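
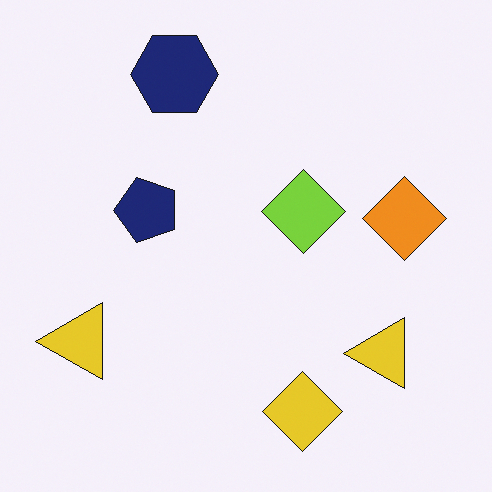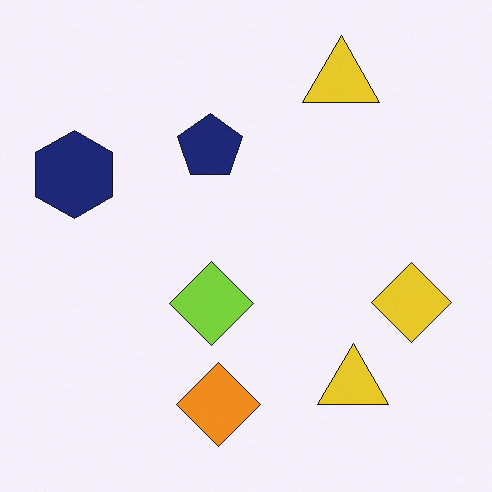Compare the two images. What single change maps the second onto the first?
The transformation is: transposed (reflected across the top-left ↔ bottom-right diagonal).

Shapes have swapped their row and column positions — what was in the top-right is now in the bottom-left — a diagonal reflection.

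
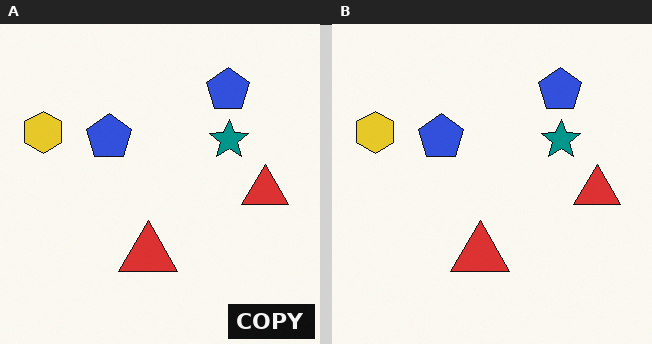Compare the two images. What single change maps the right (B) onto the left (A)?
The transformation is: watermarked with the text "COPY" in the lower-right corner.

A dark label reading "COPY" appears in the lower-right corner.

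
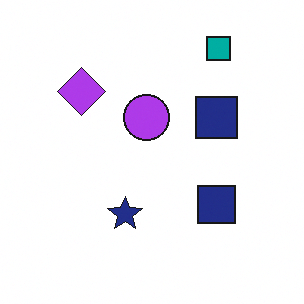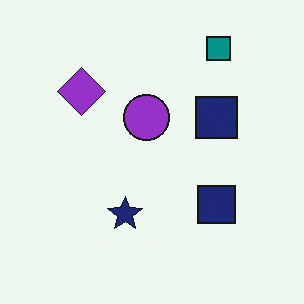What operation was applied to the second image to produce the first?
It was brightened a little.

Every pixel — background and shapes alike — is uniformly brightened.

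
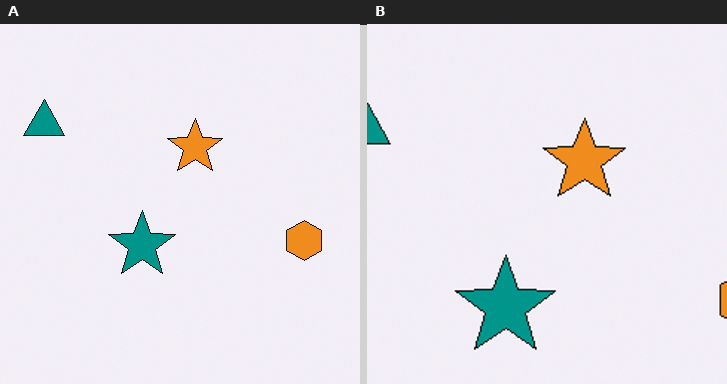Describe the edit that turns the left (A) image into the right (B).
Cropped slightly and scaled back up.

The visible shapes are larger and the field of view is narrower; shapes near the original edges may be partly or wholly outside the frame — a crop-and-rescale.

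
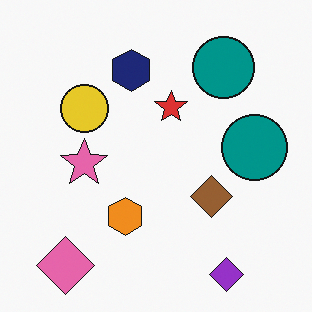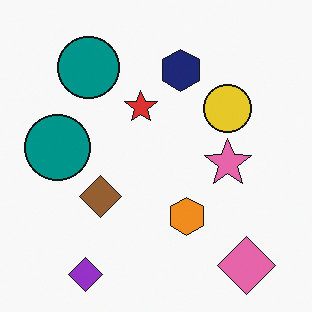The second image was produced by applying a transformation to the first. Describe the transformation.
Flipped horizontally (left ↔ right).

The pink diamond is in the bottom-left of the first image and the bottom-right of the second — shapes on opposite sides of the vertical midline have swapped in a mirror flip.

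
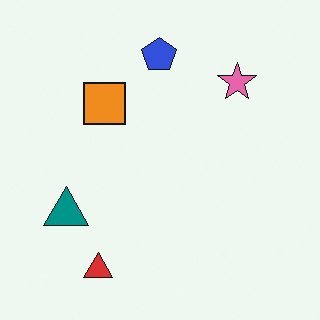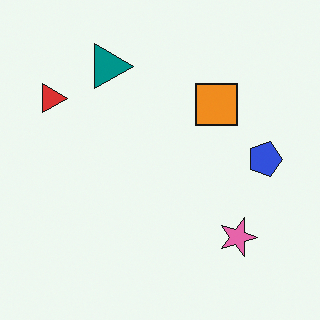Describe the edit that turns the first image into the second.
This is the original image rotated 90° clockwise.

The red triangle sits in the bottom-left of the first image and the top-left of the second — consistent with a whole-image 90° clockwise rotation.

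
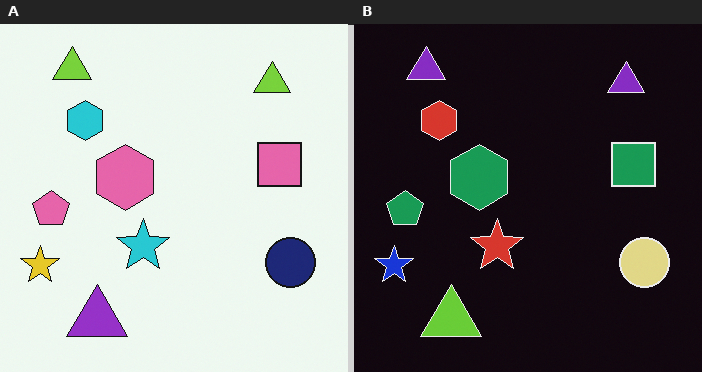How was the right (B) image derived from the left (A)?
Color-inverted (negative).

The light background has become dark and every shape's color is its complement — a photographic negative.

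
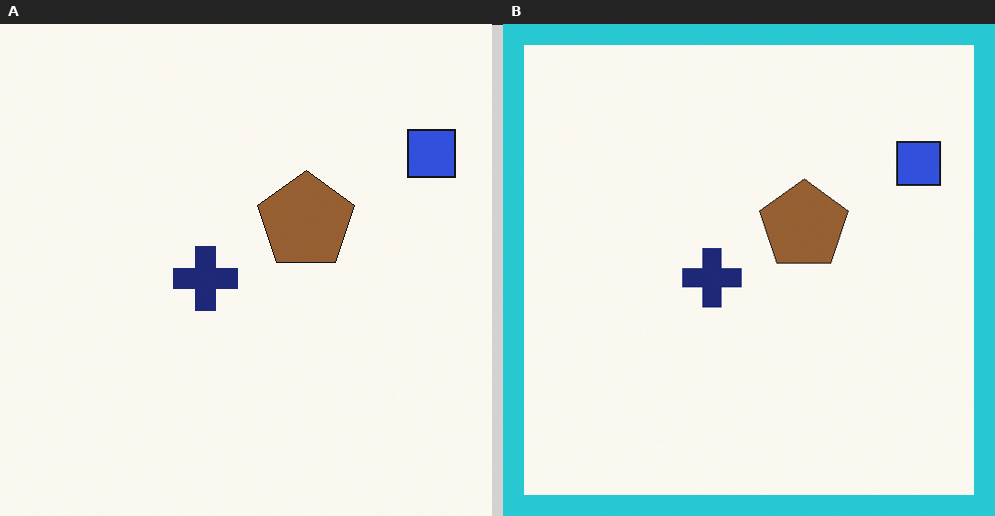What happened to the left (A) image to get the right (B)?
It was framed with a cyan border.

A solid cyan frame runs around the edge of the right (B) image, with the content slightly shrunk inside it.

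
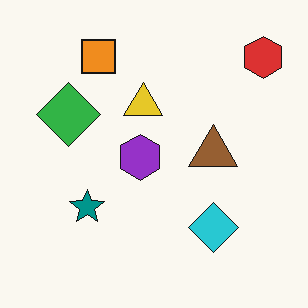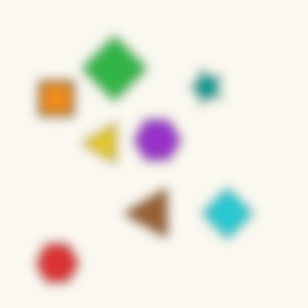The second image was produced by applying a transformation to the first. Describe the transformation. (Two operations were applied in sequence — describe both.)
It was transposed (reflected across the top-left ↔ bottom-right diagonal), then heavily blurred.

Shapes have swapped their row and column positions — what was in the top-right is now in the bottom-left — a diagonal reflection. Shape edges and outlines are uniformly softened across the whole image.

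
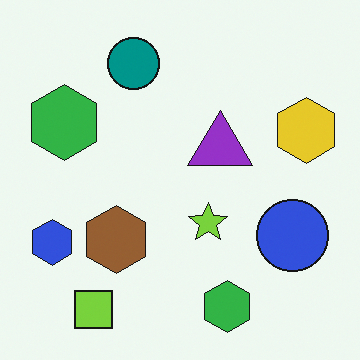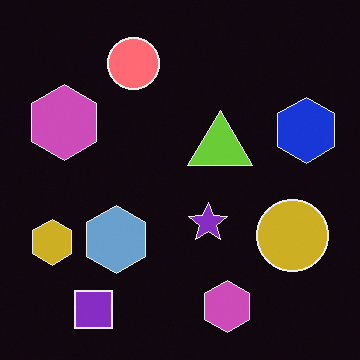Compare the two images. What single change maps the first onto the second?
It was color-inverted (negative).

The light background has become dark and every shape's color is its complement — a photographic negative.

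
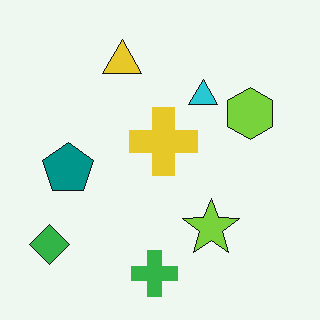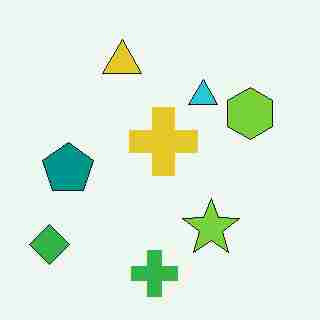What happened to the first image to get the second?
It was heavily JPEG-compressed with obvious blocking artifacts.

Blocky 8×8 compression artifacts appear around shape edges and the flat background shows ringing — characteristic JPEG degradation.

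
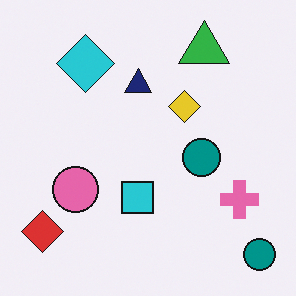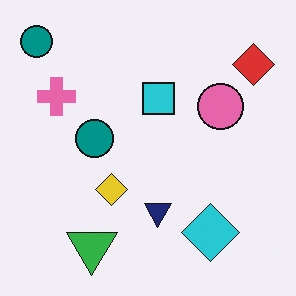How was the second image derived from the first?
Rotated 180°.

The red diamond sits in the bottom-left of the first image and the top-right of the second — consistent with a whole-image 180° rotation.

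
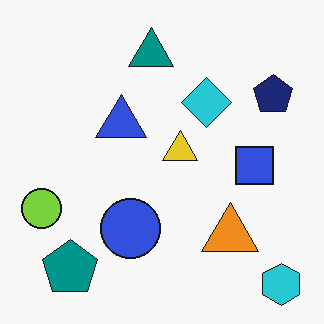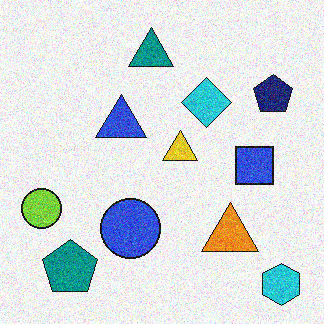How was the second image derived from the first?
Degraded with moderate additive noise.

Random speckle covers the whole image, including the flat background.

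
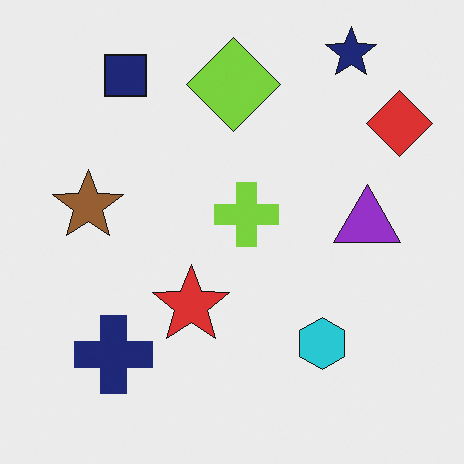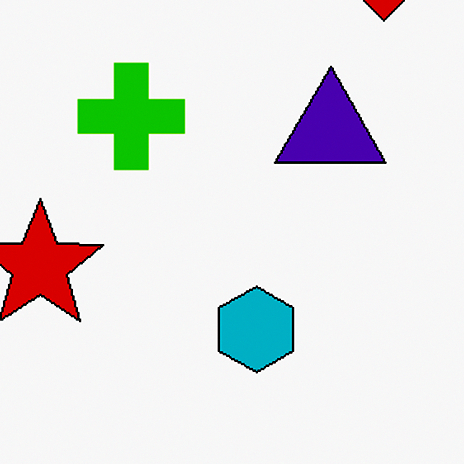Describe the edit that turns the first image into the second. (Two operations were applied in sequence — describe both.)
The second image is the first cropped tightly and scaled back up, then given much higher contrast.

The visible shapes are larger and the field of view is narrower; shapes near the original edges may be partly or wholly outside the frame — a crop-and-rescale. Tones are pushed away from mid-grey across the whole image — a global contrast change.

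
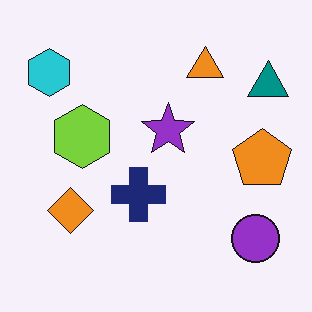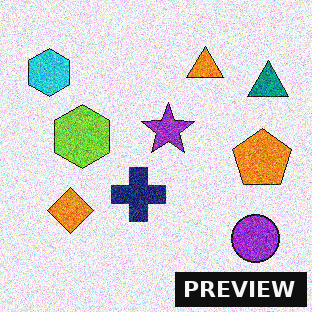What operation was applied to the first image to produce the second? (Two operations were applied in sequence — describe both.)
It was degraded with strong gaussian noise, then watermarked with the text "PREVIEW" in the lower-right corner.

Random speckle covers the whole image, including the flat background. A dark label reading "PREVIEW" appears in the lower-right corner.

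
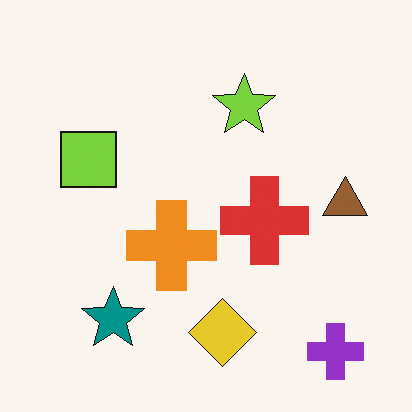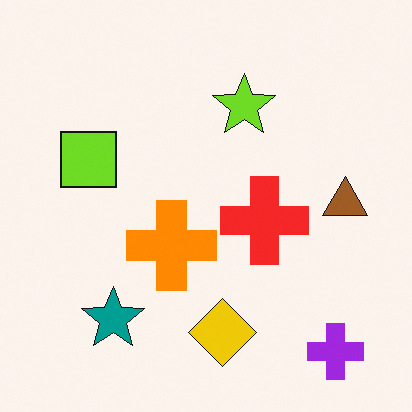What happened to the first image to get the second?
The image was slightly oversaturated.

All colors are more vivid — a global saturation change.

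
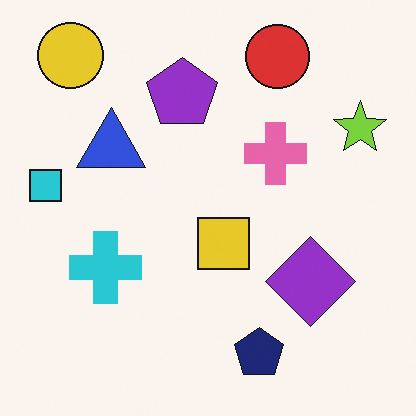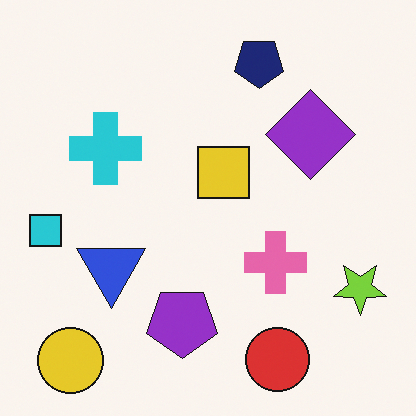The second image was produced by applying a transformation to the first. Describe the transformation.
The transformation is: flipped vertically (top ↔ bottom).

The yellow circle is in the top-left of the first image and the bottom-left of the second — shapes on opposite sides of the horizontal midline have swapped in a mirror flip.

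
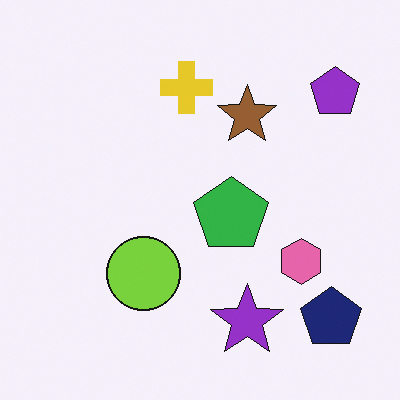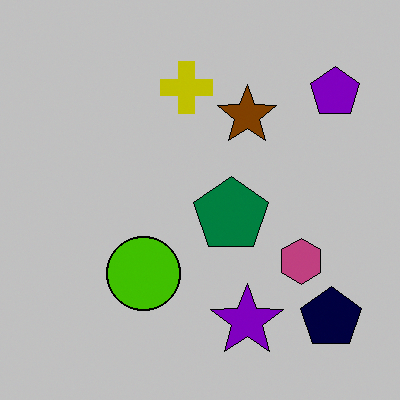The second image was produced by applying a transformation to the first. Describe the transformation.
The second image is the first heavily posterized to just a handful of flat colors.

Each flat color has snapped to a coarser quantized level — most visibly, the near-white background has dropped to a flat grey.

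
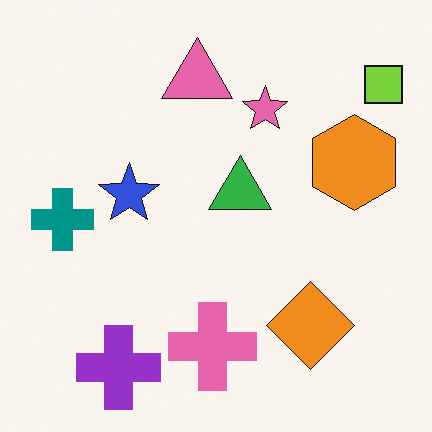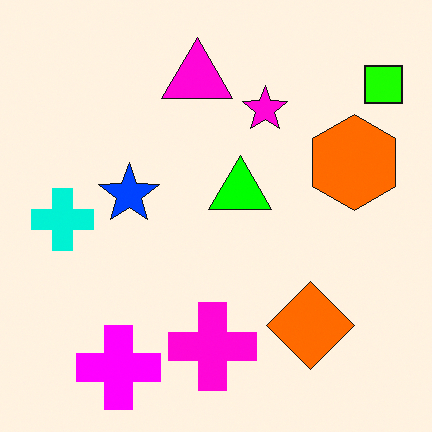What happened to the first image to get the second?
It was heavily oversaturated.

All colors are more vivid — a global saturation change.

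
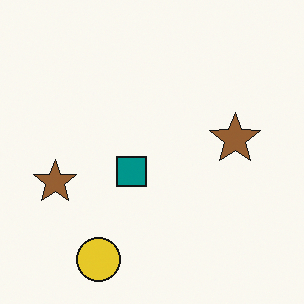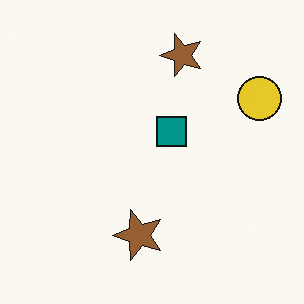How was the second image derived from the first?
This is the original image transposed (reflected across the top-left ↔ bottom-right diagonal).

Shapes have swapped their row and column positions — what was in the top-right is now in the bottom-left — a diagonal reflection.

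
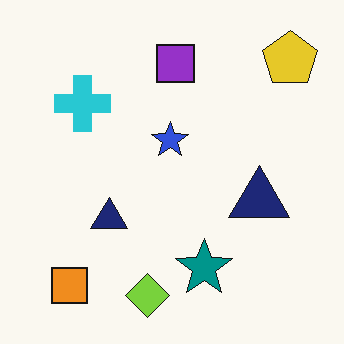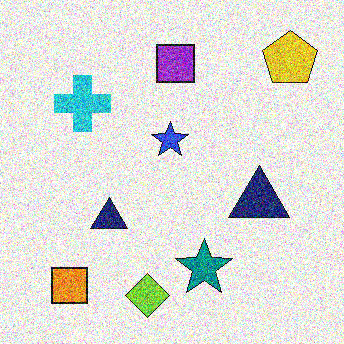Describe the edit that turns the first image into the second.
It was degraded with a thick layer of grain.

Random speckle covers the whole image, including the flat background.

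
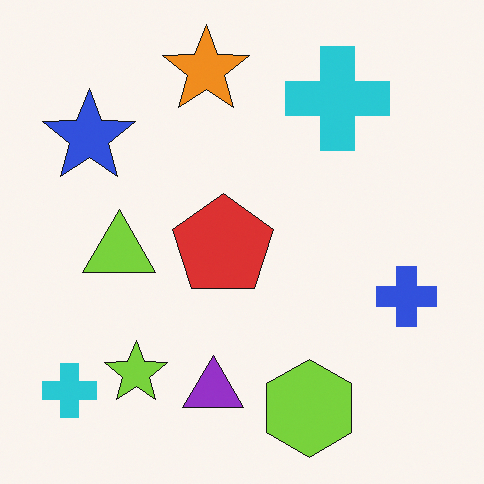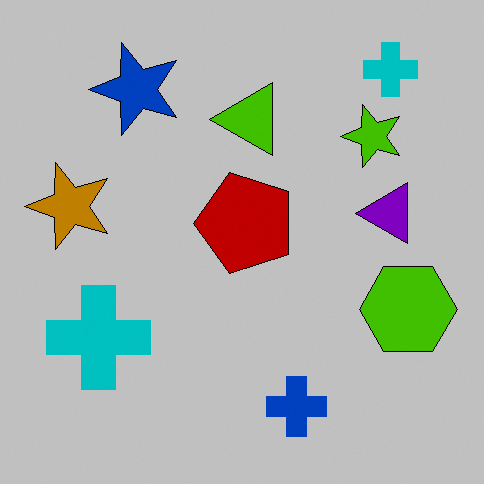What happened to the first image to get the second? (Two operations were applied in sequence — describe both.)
This is the original image heavily posterized to just a handful of flat colors, then transposed (reflected across the top-left ↔ bottom-right diagonal).

Each flat color has snapped to a coarser quantized level — most visibly, the near-white background has dropped to a flat grey. Shapes have swapped their row and column positions — what was in the top-right is now in the bottom-left — a diagonal reflection.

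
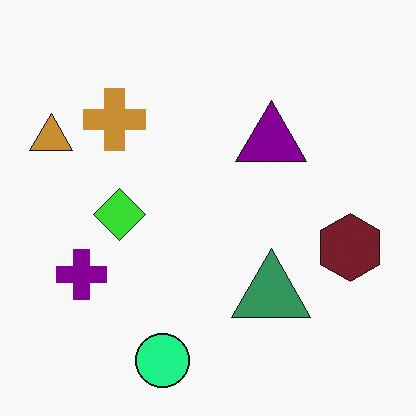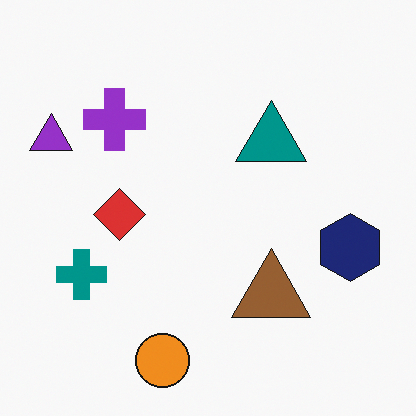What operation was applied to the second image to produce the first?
The transformation is: hue-shifted noticeably.

Every shape's color has rotated by the same amount around the hue wheel — a uniform hue shift.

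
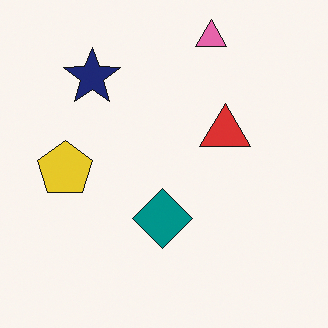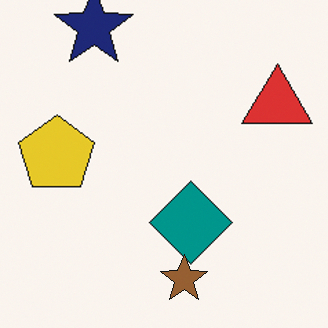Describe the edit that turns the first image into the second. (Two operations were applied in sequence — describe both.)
The image was cropped slightly and scaled back up, then overlaid with an additional brown star.

The visible shapes are larger and the field of view is narrower; shapes near the original edges may be partly or wholly outside the frame — a crop-and-rescale. A brown star appears in the second image that is absent from the first.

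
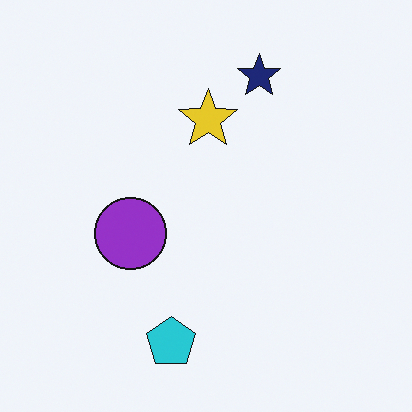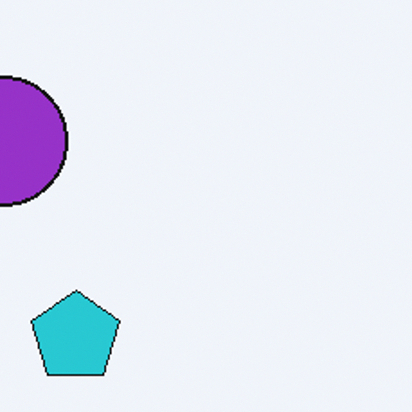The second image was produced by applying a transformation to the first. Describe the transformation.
It was cropped tightly and scaled back up.

The visible shapes are larger and the field of view is narrower; shapes near the original edges may be partly or wholly outside the frame — a crop-and-rescale.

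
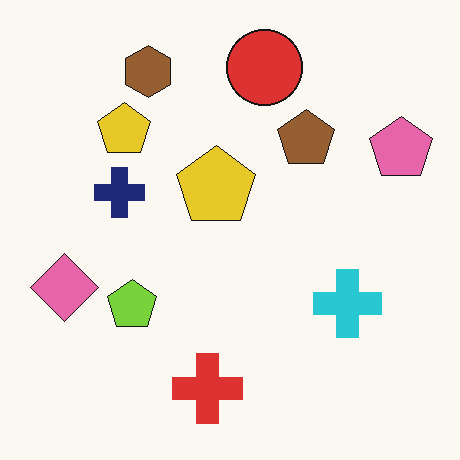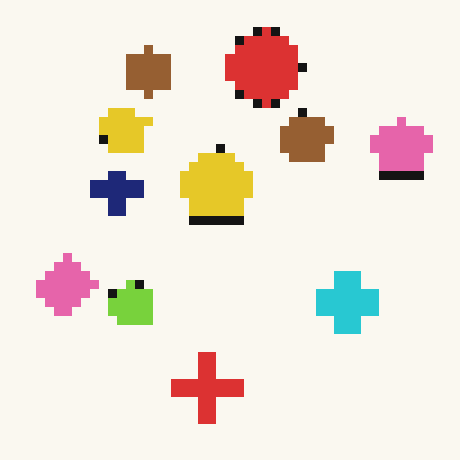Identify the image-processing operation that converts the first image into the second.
Heavily pixelated into large blocks.

Shapes are reduced to large square blocks; fine edges and outlines are lost — a downscale-then-upscale (mosaic) effect.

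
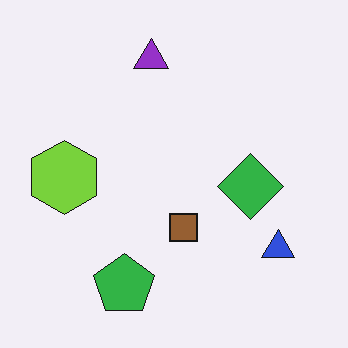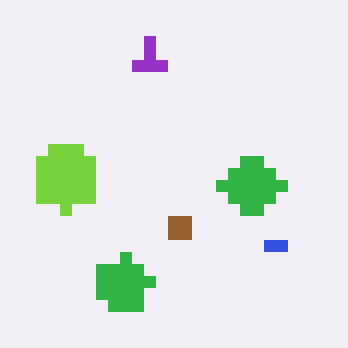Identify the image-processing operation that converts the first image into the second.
This is the original image heavily pixelated into large blocks.

Shapes are reduced to large square blocks; fine edges and outlines are lost — a downscale-then-upscale (mosaic) effect.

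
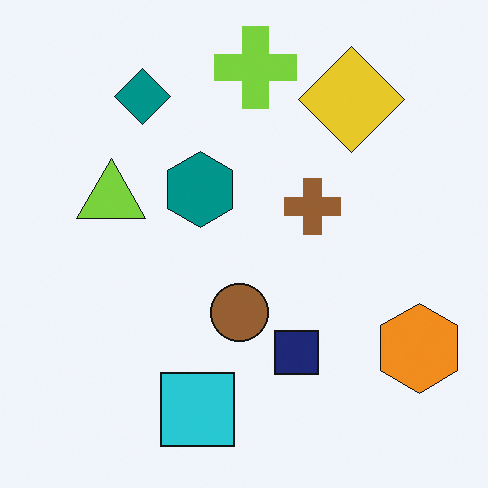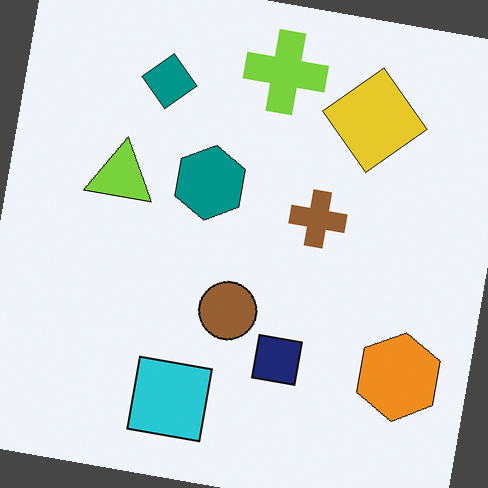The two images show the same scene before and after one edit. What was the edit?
The second image is the first rotated clockwise by a small amount.

Every shape is tilted by the same angle and the image corners show triangular fill wedges — a whole-image rotation by a non-right angle.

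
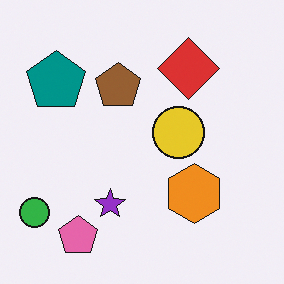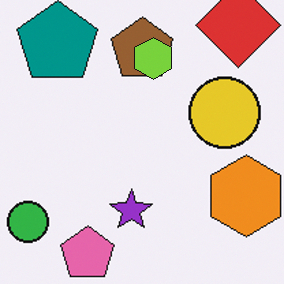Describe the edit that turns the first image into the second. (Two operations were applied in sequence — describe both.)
Cropped slightly and scaled back up, then overlaid with an additional lime hexagon.

The visible shapes are larger and the field of view is narrower; shapes near the original edges may be partly or wholly outside the frame — a crop-and-rescale. A lime hexagon appears in the second image that is absent from the first.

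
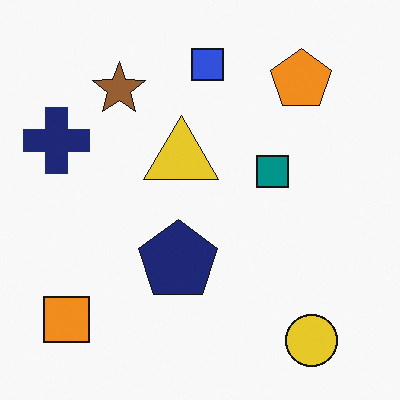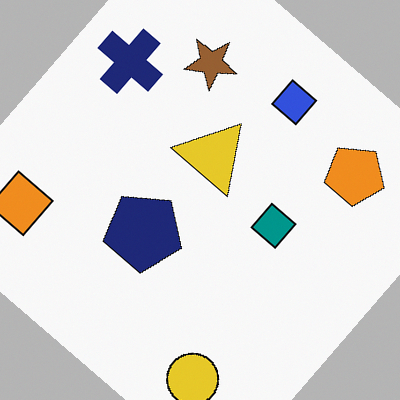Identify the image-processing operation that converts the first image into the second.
This is the original image rotated clockwise by a large amount — several tens of degrees.

Every shape is tilted by the same angle and the image corners show triangular fill wedges — a whole-image rotation by a non-right angle.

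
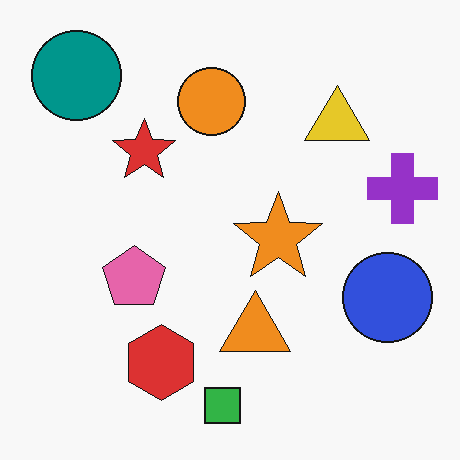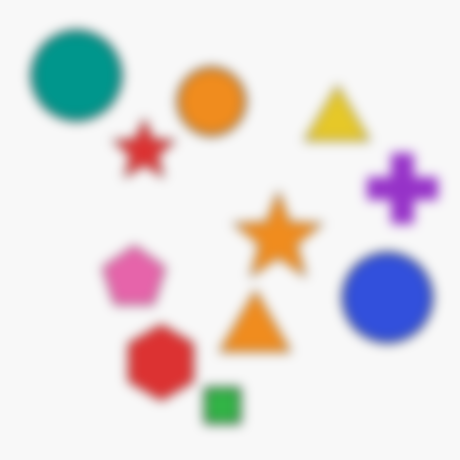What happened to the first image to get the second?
The image was strongly gaussian-blurred.

Shape edges and outlines are uniformly softened across the whole image.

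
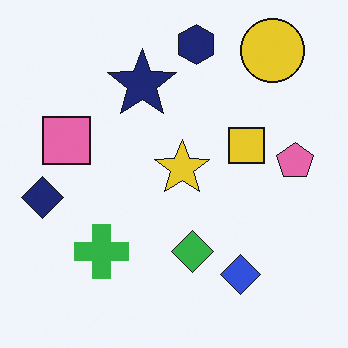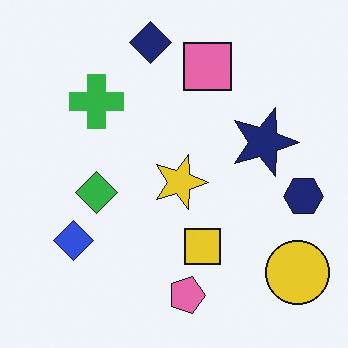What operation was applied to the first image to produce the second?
This is the original image rotated 90° clockwise.

The yellow circle sits in the top-right of the first image and the bottom-right of the second — consistent with a whole-image 90° clockwise rotation.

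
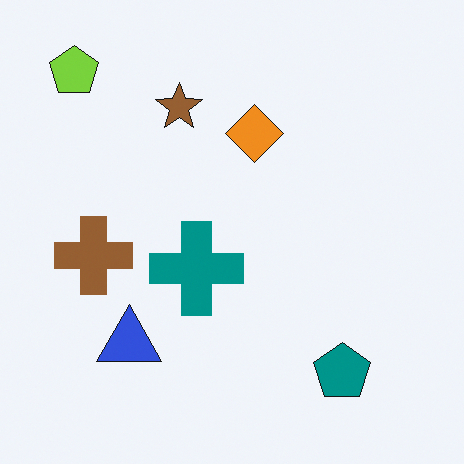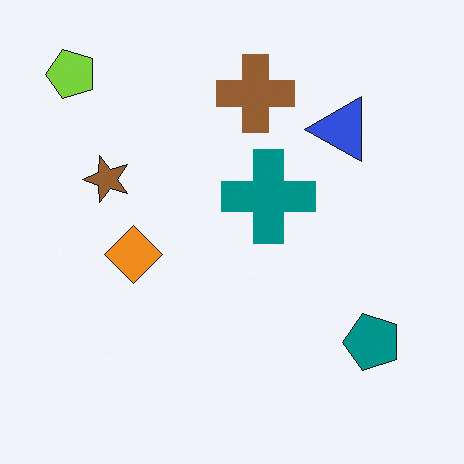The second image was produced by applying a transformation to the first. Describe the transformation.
Transposed (reflected across the top-left ↔ bottom-right diagonal).

Shapes have swapped their row and column positions — what was in the top-right is now in the bottom-left — a diagonal reflection.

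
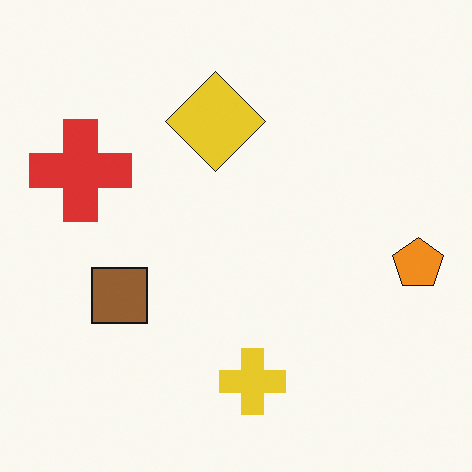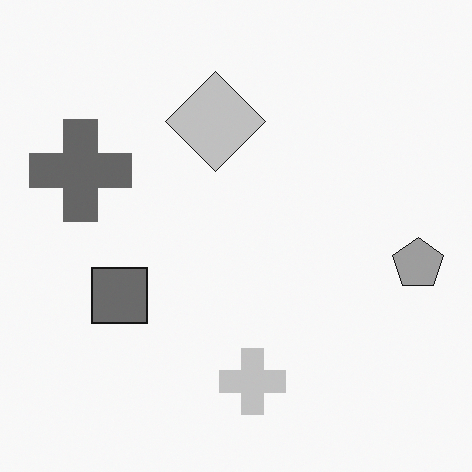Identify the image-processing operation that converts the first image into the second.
The image was converted to grayscale.

All color is removed — every shape is now a shade of grey.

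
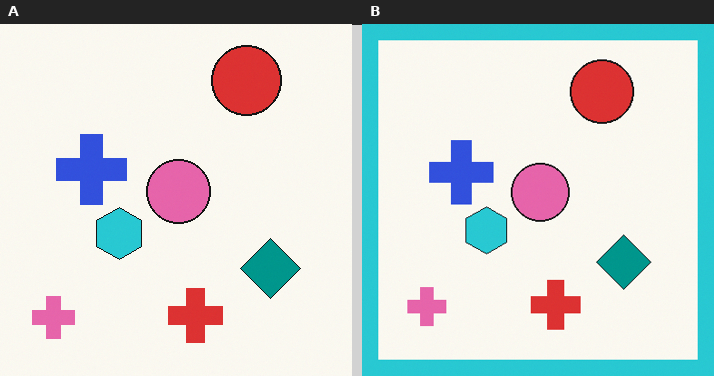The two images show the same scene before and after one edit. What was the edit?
It was framed with a cyan border.

A solid cyan frame runs around the edge of the right (B) image, with the content slightly shrunk inside it.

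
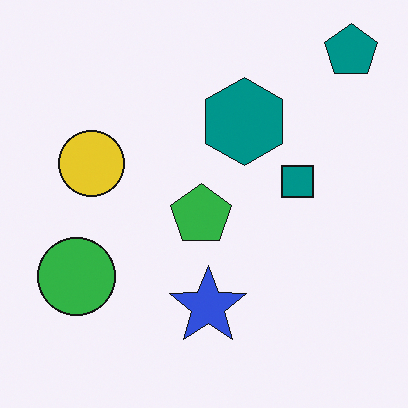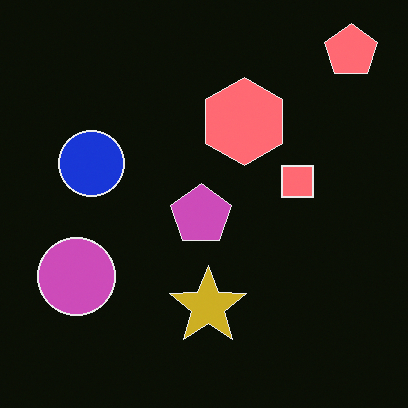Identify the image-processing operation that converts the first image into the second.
This is the original image color-inverted (negative).

The light background has become dark and every shape's color is its complement — a photographic negative.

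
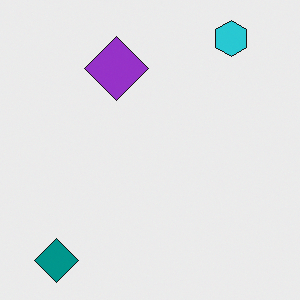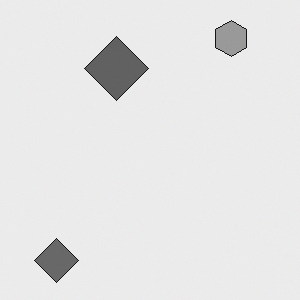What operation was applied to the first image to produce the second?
The image was converted to grayscale.

All color is removed — every shape is now a shade of grey.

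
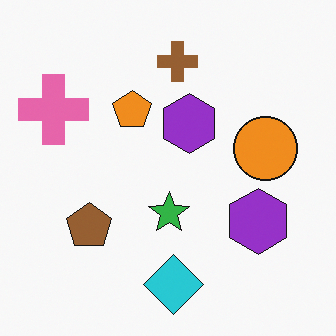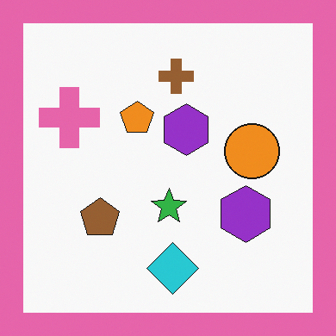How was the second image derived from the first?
The transformation is: framed with a pink border.

A solid pink frame runs around the edge of the second image, with the content slightly shrunk inside it.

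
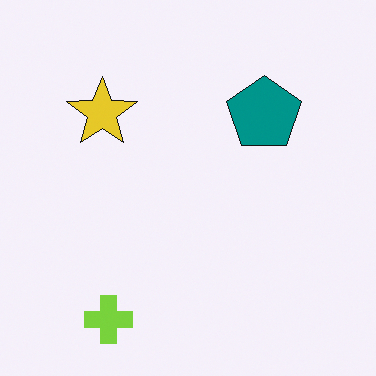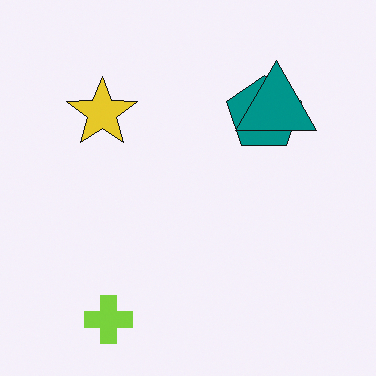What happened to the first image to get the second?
Overlaid with an additional teal triangle.

A teal triangle appears in the second image that is absent from the first.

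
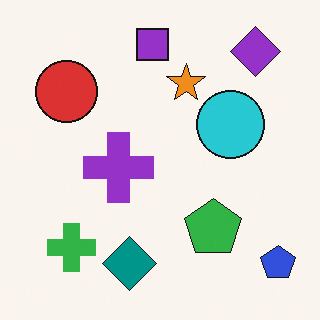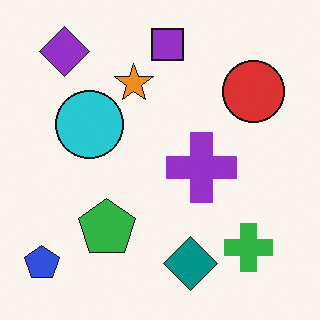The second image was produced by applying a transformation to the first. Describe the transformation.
The transformation is: flipped horizontally (left ↔ right).

The blue pentagon is in the bottom-right of the first image and the bottom-left of the second — shapes on opposite sides of the vertical midline have swapped in a mirror flip.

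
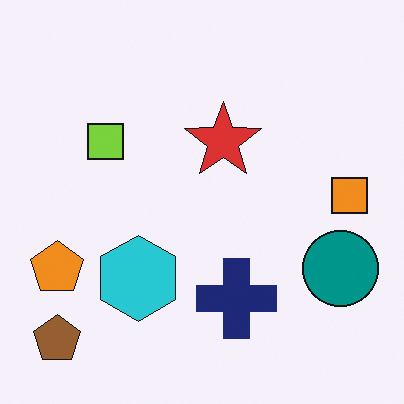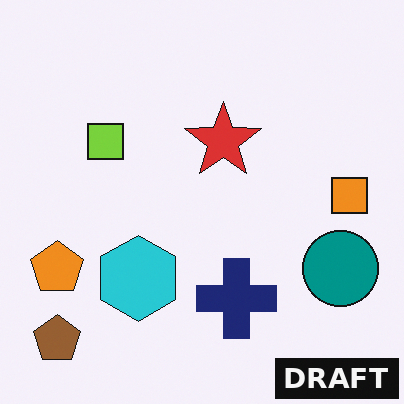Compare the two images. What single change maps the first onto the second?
The image was watermarked with the text "DRAFT" in the lower-right corner.

A dark label reading "DRAFT" appears in the lower-right corner.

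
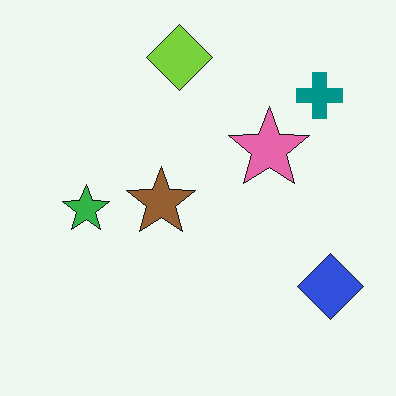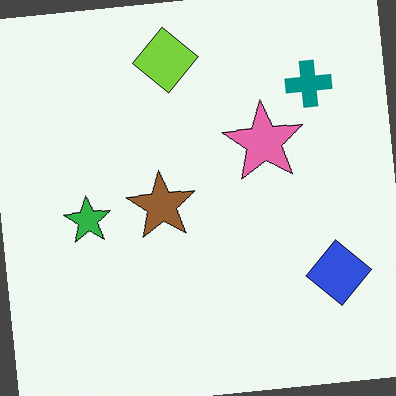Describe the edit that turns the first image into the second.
The second image is the first rotated counter-clockwise by a slight angle.

Every shape is tilted by the same angle and the image corners show triangular fill wedges — a whole-image rotation by a non-right angle.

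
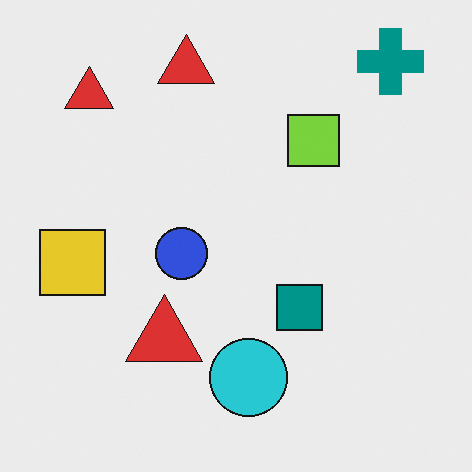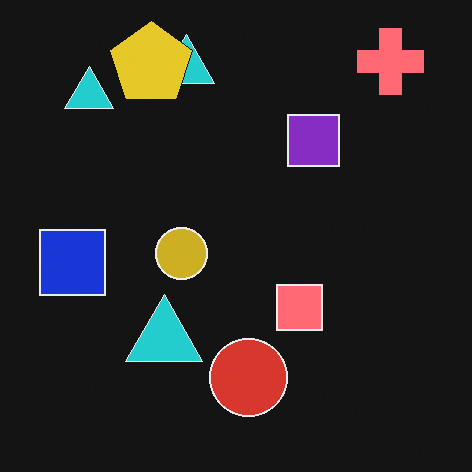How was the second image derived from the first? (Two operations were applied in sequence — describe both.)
Color-inverted (negative), then overlaid with an additional yellow pentagon.

The light background has become dark and every shape's color is its complement — a photographic negative. A yellow pentagon appears in the second image that is absent from the first.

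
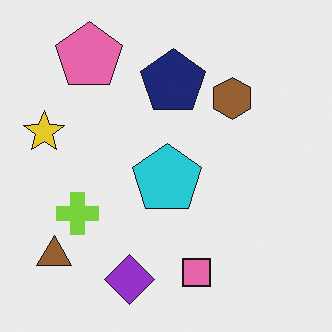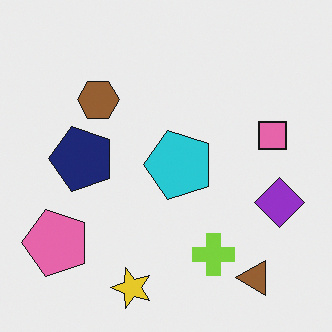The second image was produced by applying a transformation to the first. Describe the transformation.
The image was rotated 90° counter-clockwise.

The brown triangle sits in the bottom-left of the first image and the bottom-right of the second — consistent with a whole-image 90° counter-clockwise rotation.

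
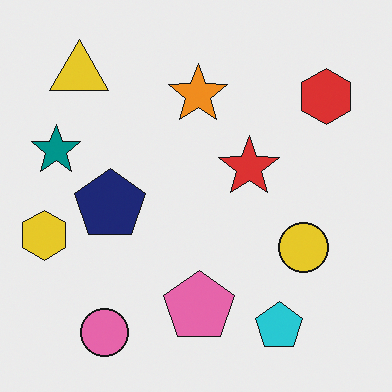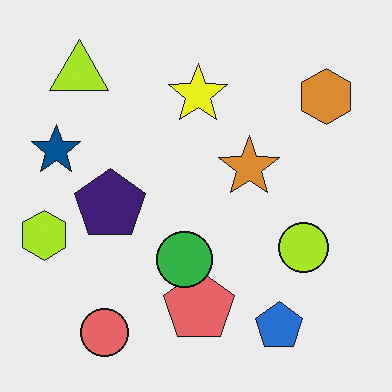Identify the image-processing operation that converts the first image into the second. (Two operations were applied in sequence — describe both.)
The transformation is: hue-shifted by a small amount, then overlaid with an additional green circle.

Every shape's color has rotated by the same amount around the hue wheel — a uniform hue shift. A green circle appears in the second image that is absent from the first.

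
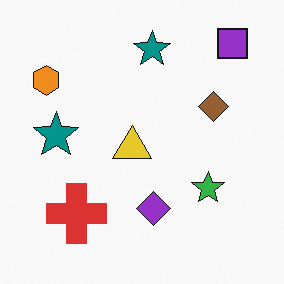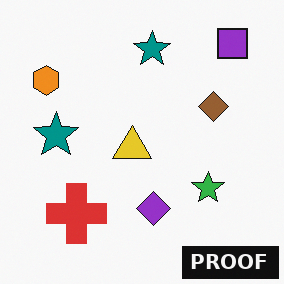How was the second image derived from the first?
The transformation is: watermarked with the text "PROOF" in the lower-right corner.

A dark label reading "PROOF" appears in the lower-right corner.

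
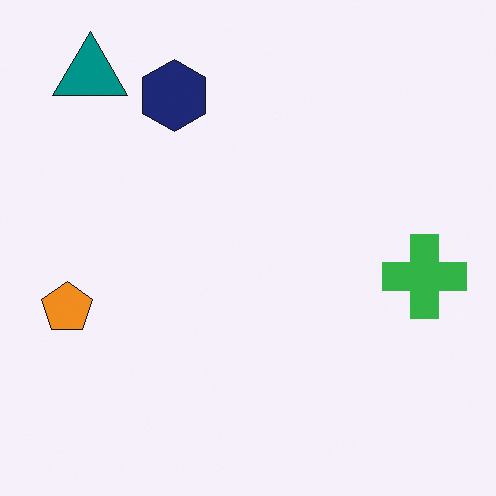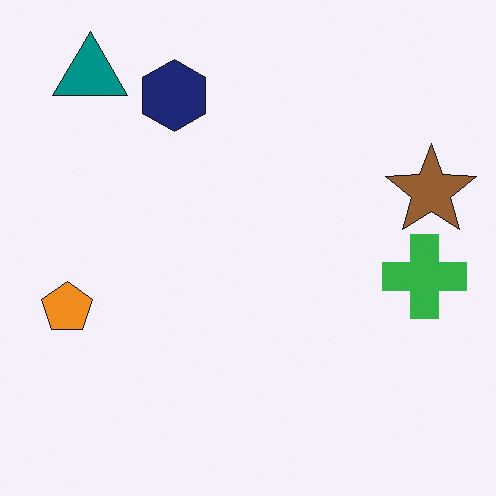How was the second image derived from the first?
It was overlaid with an additional brown star.

A brown star appears in the second image that is absent from the first.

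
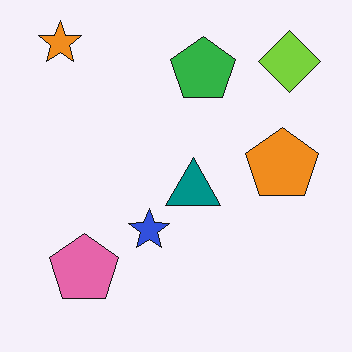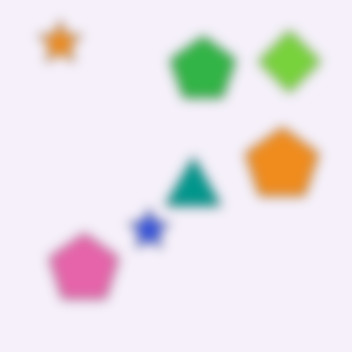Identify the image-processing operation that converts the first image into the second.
The transformation is: heavily blurred.

Shape edges and outlines are uniformly softened across the whole image.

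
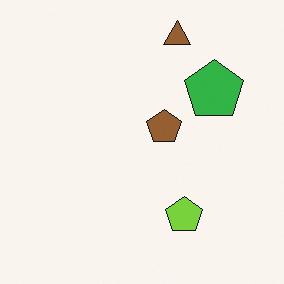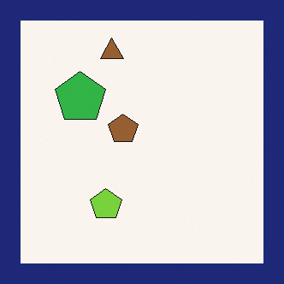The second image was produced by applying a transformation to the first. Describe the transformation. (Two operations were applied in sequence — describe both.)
The image was flipped horizontally (left ↔ right), then framed with a navy border.

The green pentagon is in the top-right of the first image and the top-left of the second — shapes on opposite sides of the vertical midline have swapped in a mirror flip. A solid navy frame runs around the edge of the second image, with the content slightly shrunk inside it.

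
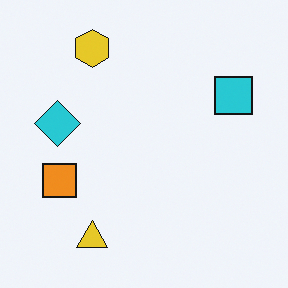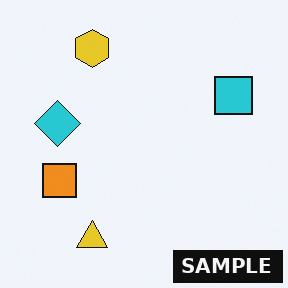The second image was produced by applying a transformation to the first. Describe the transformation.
The second image is the first watermarked with the text "SAMPLE" in the lower-right corner.

A dark label reading "SAMPLE" appears in the lower-right corner.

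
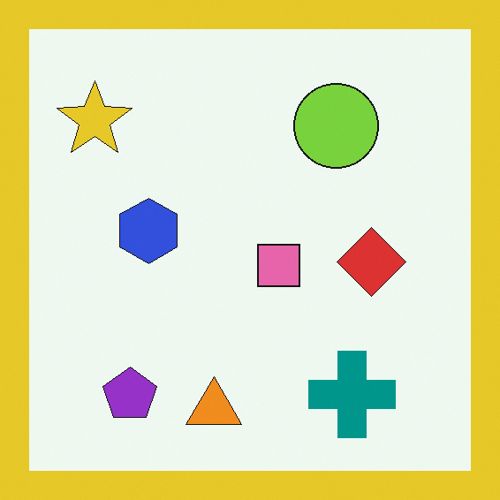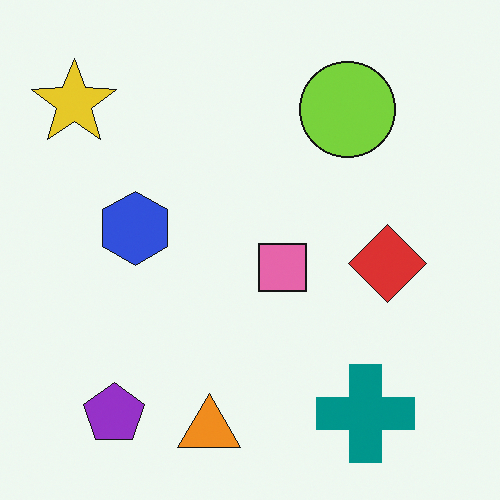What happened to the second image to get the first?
This is the original image framed with a yellow border.

A solid yellow frame runs around the edge of the first image, with the content slightly shrunk inside it.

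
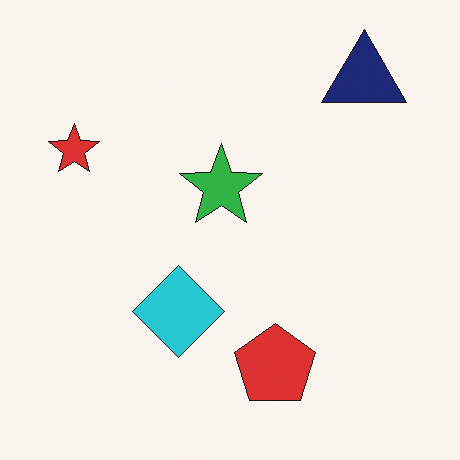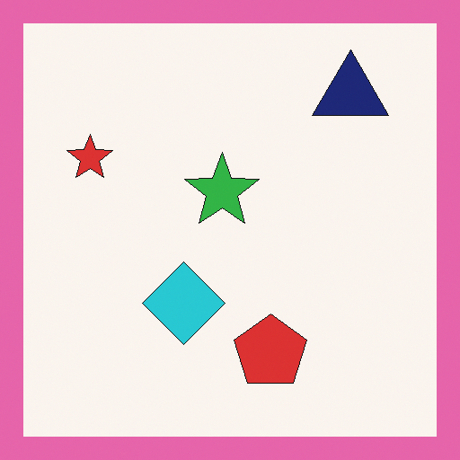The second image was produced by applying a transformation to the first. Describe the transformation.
The second image is the first framed with a pink border.

A solid pink frame runs around the edge of the second image, with the content slightly shrunk inside it.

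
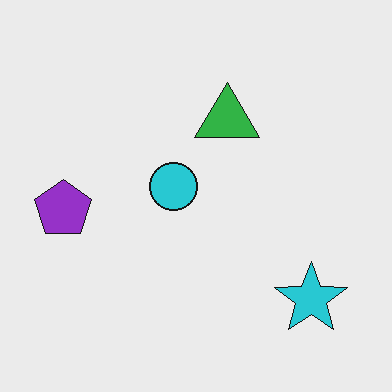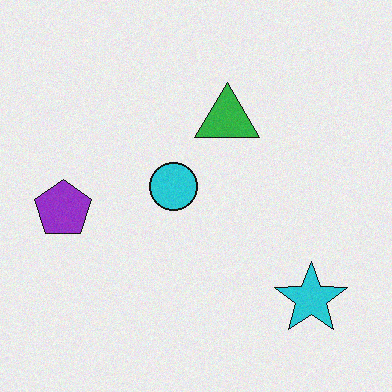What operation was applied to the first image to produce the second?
The image was degraded with a light layer of grain.

Random speckle covers the whole image, including the flat background.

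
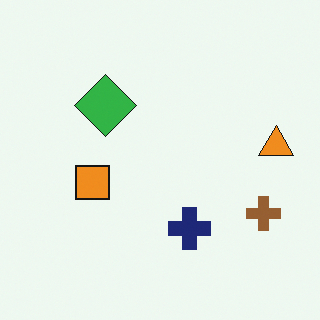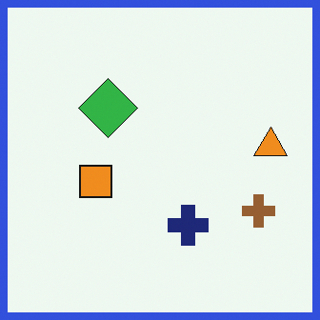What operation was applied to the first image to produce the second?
This is the original image framed with a blue border.

A solid blue frame runs around the edge of the second image, with the content slightly shrunk inside it.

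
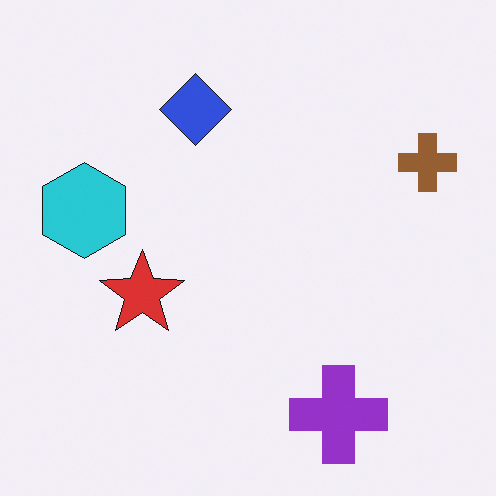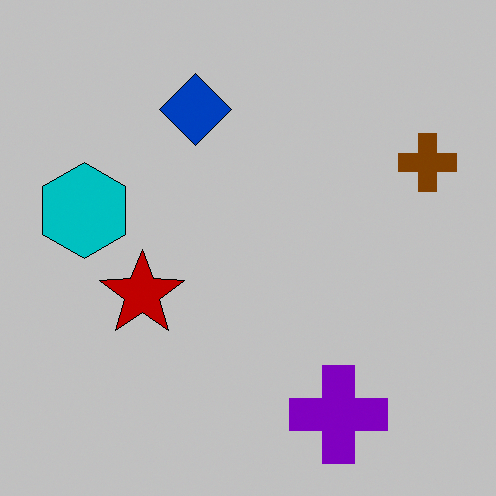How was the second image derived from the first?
The transformation is: heavily posterized to just a handful of flat colors.

Each flat color has snapped to a coarser quantized level — most visibly, the near-white background has dropped to a flat grey.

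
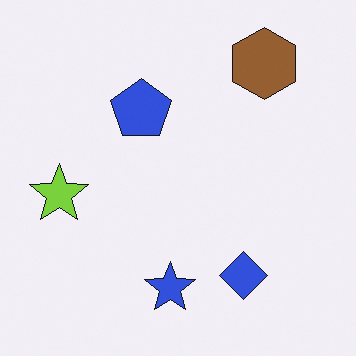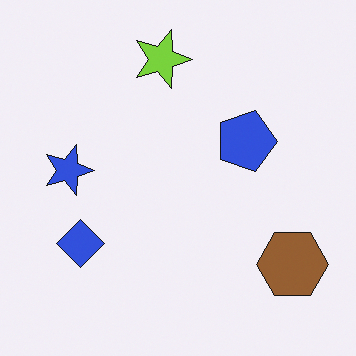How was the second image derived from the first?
It was rotated 90° clockwise.

The brown hexagon sits in the top-right of the first image and the bottom-right of the second — consistent with a whole-image 90° clockwise rotation.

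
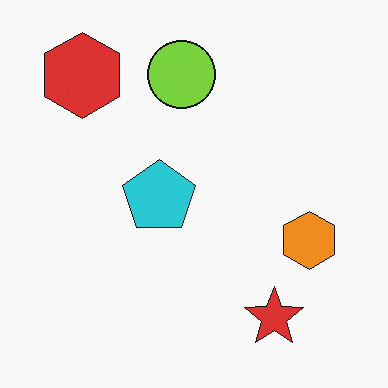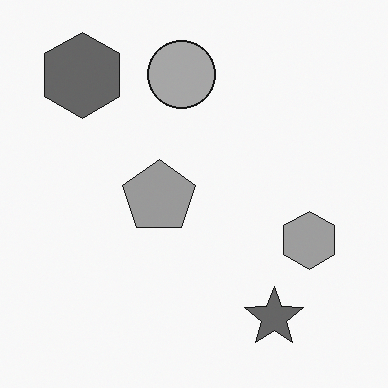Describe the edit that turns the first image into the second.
The second image is the first converted to grayscale.

All color is removed — every shape is now a shade of grey.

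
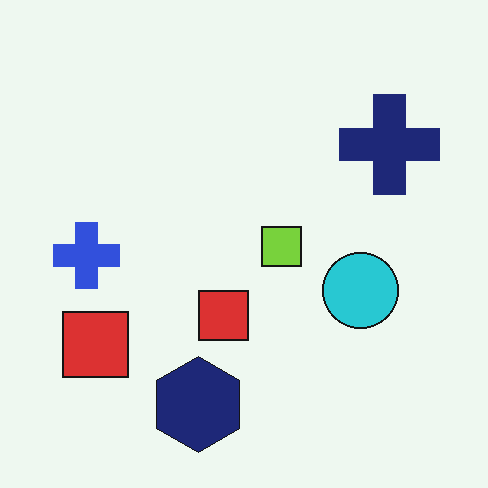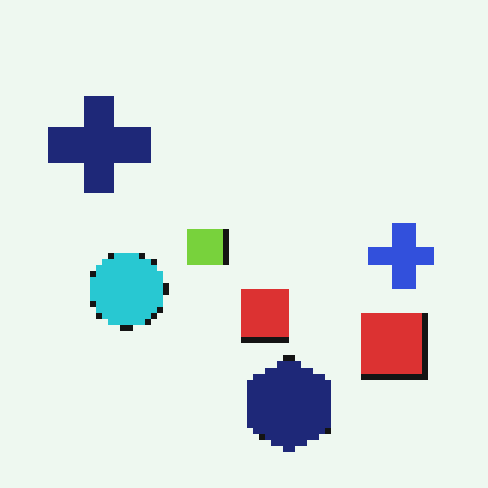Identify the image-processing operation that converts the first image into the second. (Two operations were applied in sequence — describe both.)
The transformation is: flipped horizontally (left ↔ right), then moderately pixelated.

The blue cross is in the left of the first image and the right of the second — shapes on opposite sides of the vertical midline have swapped in a mirror flip. Shapes are reduced to large square blocks; fine edges and outlines are lost — a downscale-then-upscale (mosaic) effect.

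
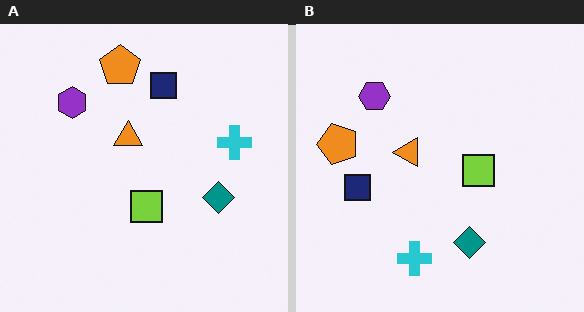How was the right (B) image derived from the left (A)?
The image was transposed (reflected across the top-left ↔ bottom-right diagonal).

Shapes have swapped their row and column positions — what was in the top-right is now in the bottom-left — a diagonal reflection.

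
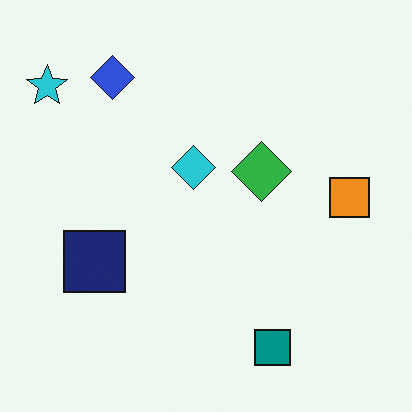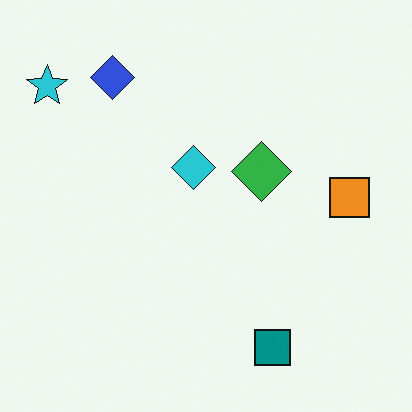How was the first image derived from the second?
It was overlaid with an additional navy square.

A navy square appears in the first image that is absent from the second.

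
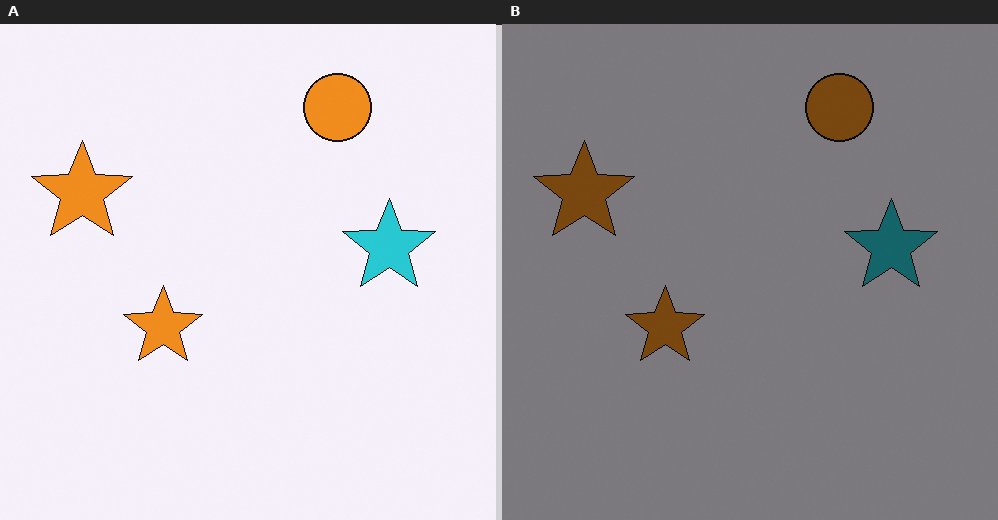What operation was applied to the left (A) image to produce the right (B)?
Substantially darkened.

Every pixel — background and shapes alike — is uniformly darkened.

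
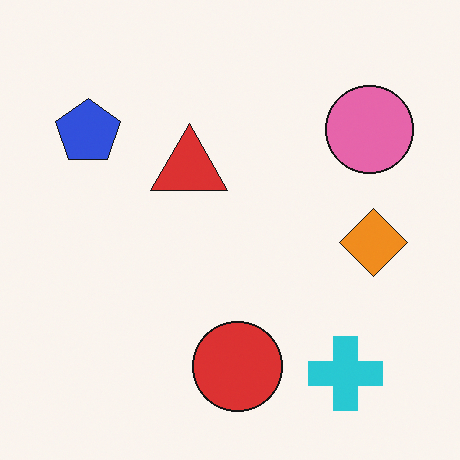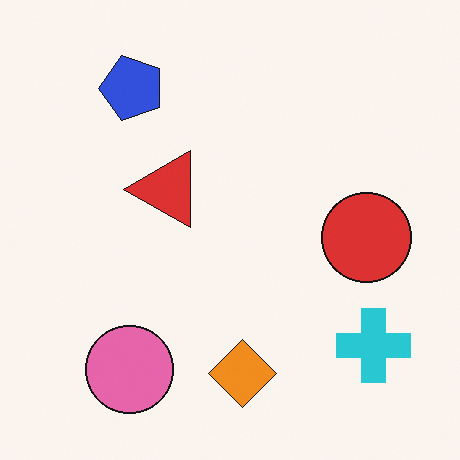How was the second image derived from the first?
This is the original image transposed (reflected across the top-left ↔ bottom-right diagonal).

Shapes have swapped their row and column positions — what was in the top-right is now in the bottom-left — a diagonal reflection.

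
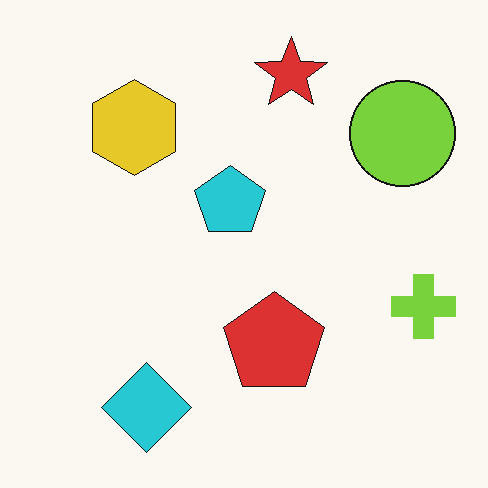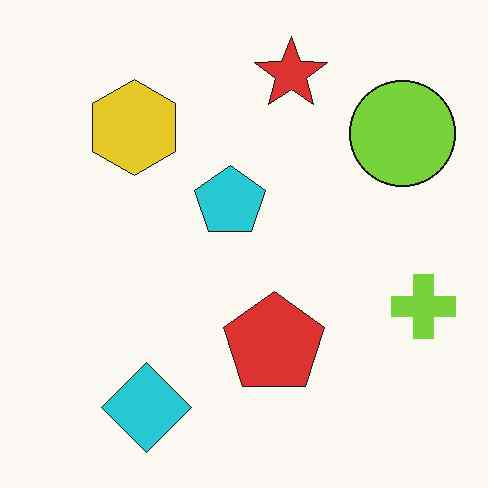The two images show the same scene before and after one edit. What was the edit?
The transformation is: given moderate JPEG compression.

Blocky 8×8 compression artifacts appear around shape edges and the flat background shows ringing — characteristic JPEG degradation.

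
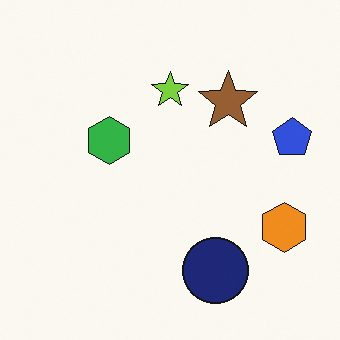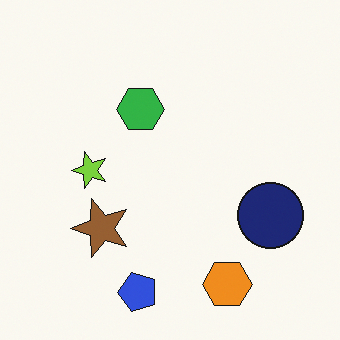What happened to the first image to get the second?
The transformation is: transposed (reflected across the top-left ↔ bottom-right diagonal).

Shapes have swapped their row and column positions — what was in the top-right is now in the bottom-left — a diagonal reflection.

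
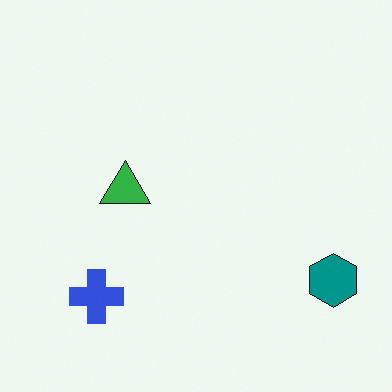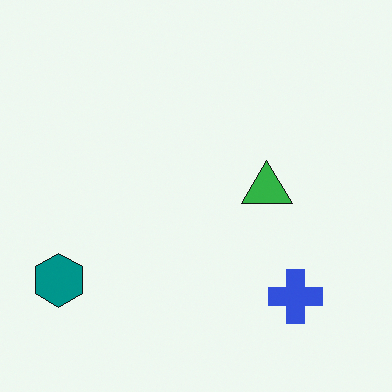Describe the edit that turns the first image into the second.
It was flipped horizontally (left ↔ right).

The teal hexagon is in the bottom-right of the first image and the bottom-left of the second — shapes on opposite sides of the vertical midline have swapped in a mirror flip.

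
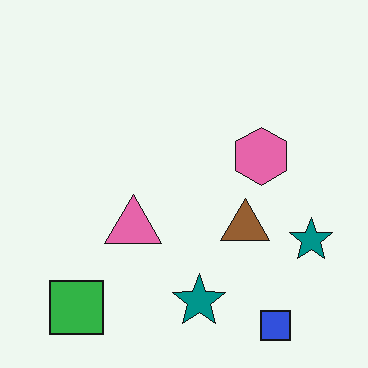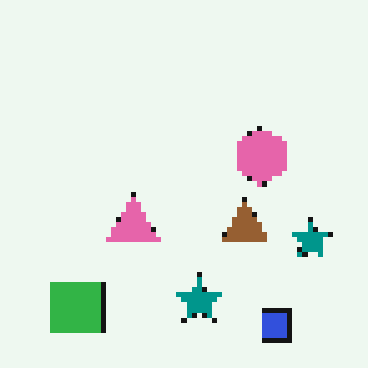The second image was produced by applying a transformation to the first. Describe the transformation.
This is the original image lightly pixelated (a mild mosaic effect).

Shapes are reduced to large square blocks; fine edges and outlines are lost — a downscale-then-upscale (mosaic) effect.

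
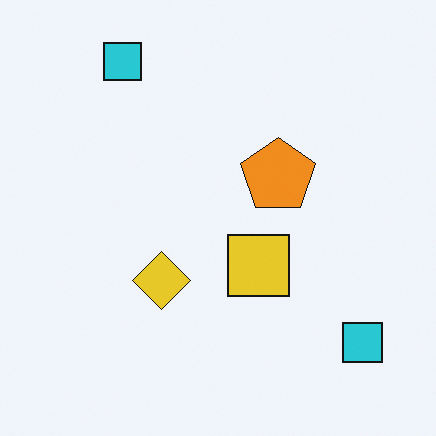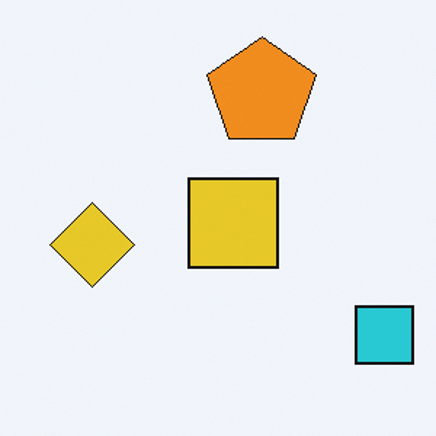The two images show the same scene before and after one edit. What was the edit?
This is the original image cropped slightly and scaled back up.

The visible shapes are larger and the field of view is narrower; shapes near the original edges may be partly or wholly outside the frame — a crop-and-rescale.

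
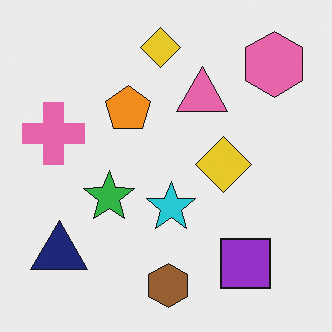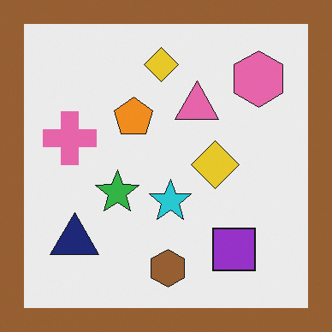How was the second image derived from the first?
It was framed with a brown border.

A solid brown frame runs around the edge of the second image, with the content slightly shrunk inside it.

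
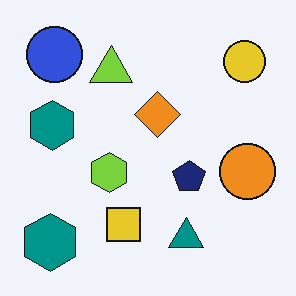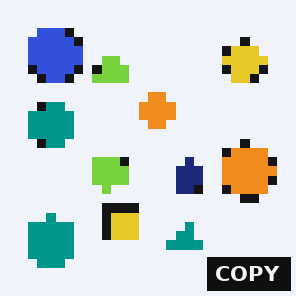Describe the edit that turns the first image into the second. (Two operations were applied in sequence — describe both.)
The image was coarsely pixelated, then watermarked with the text "COPY" in the lower-right corner.

Shapes are reduced to large square blocks; fine edges and outlines are lost — a downscale-then-upscale (mosaic) effect. A dark label reading "COPY" appears in the lower-right corner.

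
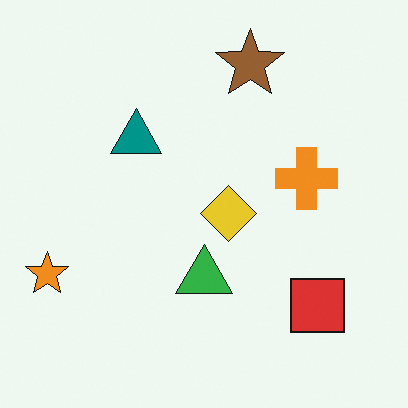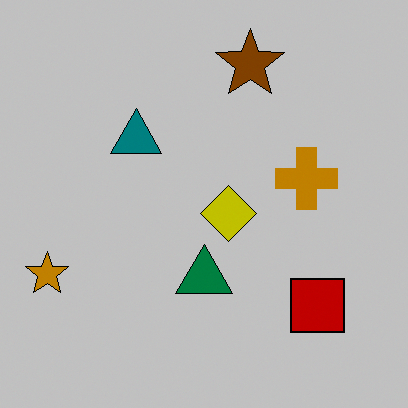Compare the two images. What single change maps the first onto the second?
The image was aggressively posterized.

Each flat color has snapped to a coarser quantized level — most visibly, the near-white background has dropped to a flat grey.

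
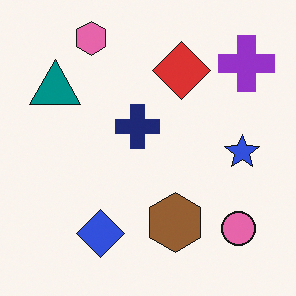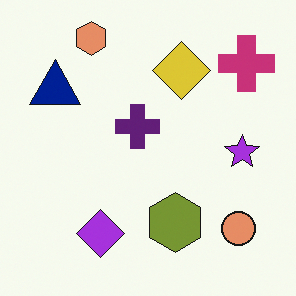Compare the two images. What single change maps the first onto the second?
It was hue-shifted by a small amount.

Every shape's color has rotated by the same amount around the hue wheel — a uniform hue shift.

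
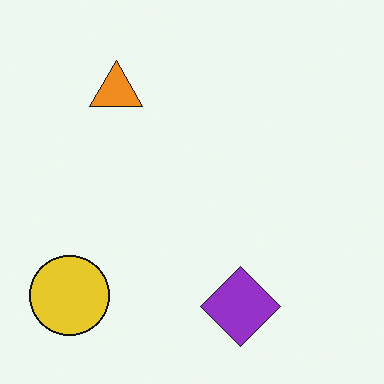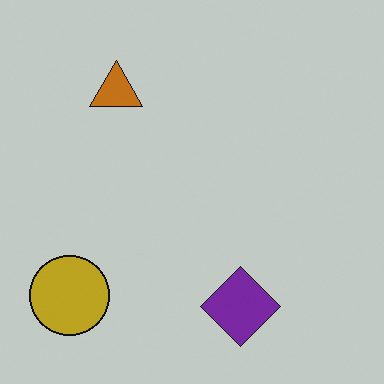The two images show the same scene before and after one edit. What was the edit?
The image was darkened a little.

Every pixel — background and shapes alike — is uniformly darkened.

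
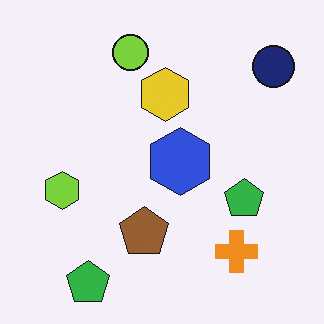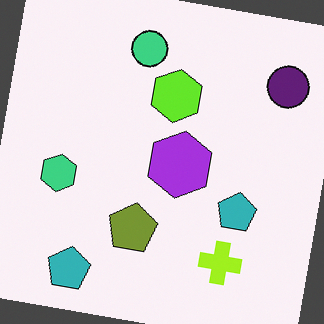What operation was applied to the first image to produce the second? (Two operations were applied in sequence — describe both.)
Rotated clockwise by a few degrees, then hue-shifted by a small amount.

Every shape is tilted by the same angle and the image corners show triangular fill wedges — a whole-image rotation by a non-right angle. Every shape's color has rotated by the same amount around the hue wheel — a uniform hue shift.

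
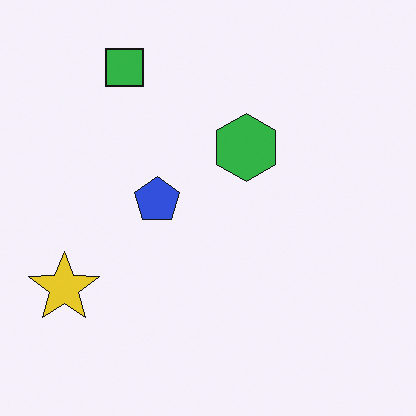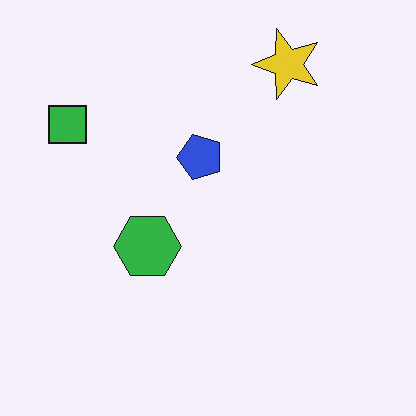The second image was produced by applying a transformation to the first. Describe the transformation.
Transposed (reflected across the top-left ↔ bottom-right diagonal).

Shapes have swapped their row and column positions — what was in the top-right is now in the bottom-left — a diagonal reflection.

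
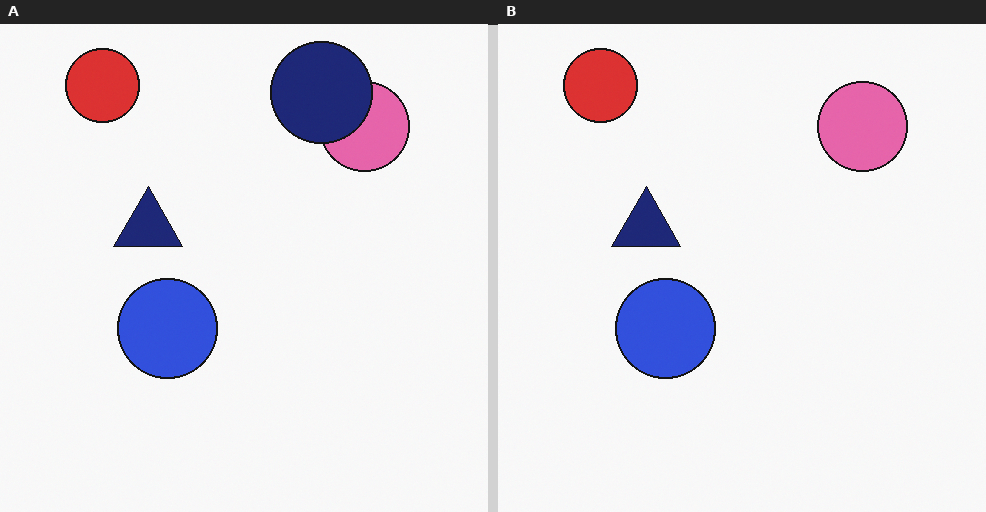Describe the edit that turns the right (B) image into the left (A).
This is the original image overlaid with an additional navy circle.

A navy circle appears in the left (A) image that is absent from the right (B).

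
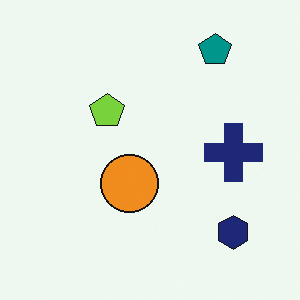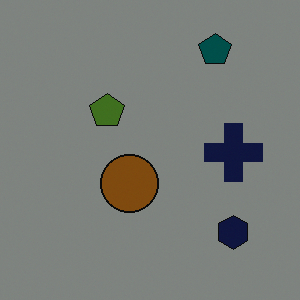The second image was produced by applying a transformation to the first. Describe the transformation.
The transformation is: noticeably darkened.

Every pixel — background and shapes alike — is uniformly darkened.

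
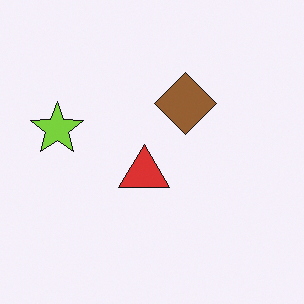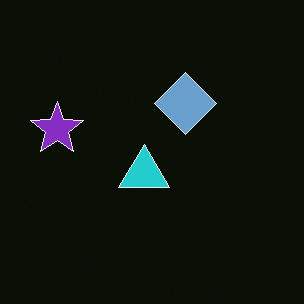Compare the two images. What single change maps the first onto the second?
The transformation is: color-inverted (negative).

The light background has become dark and every shape's color is its complement — a photographic negative.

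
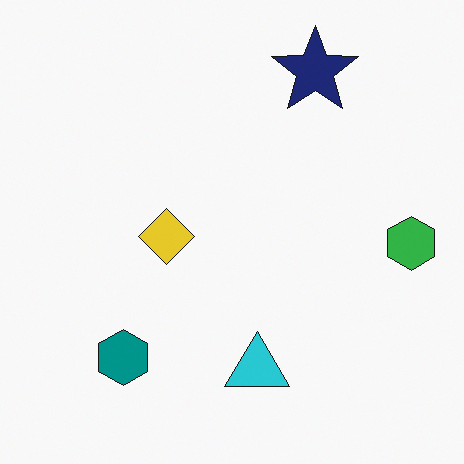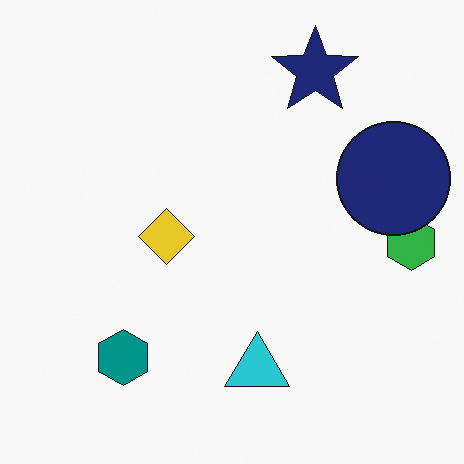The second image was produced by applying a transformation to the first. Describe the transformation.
Overlaid with an additional navy circle.

A navy circle appears in the second image that is absent from the first.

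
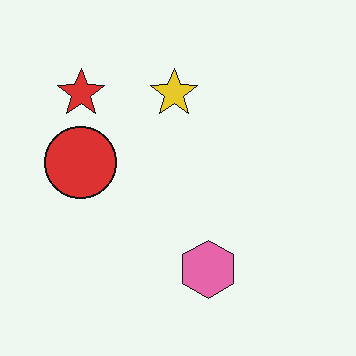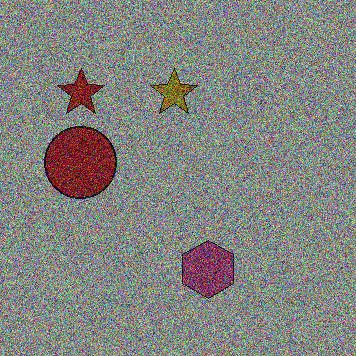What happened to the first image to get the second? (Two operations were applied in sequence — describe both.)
The image was substantially darkened, then degraded with a thick layer of grain.

Every pixel — background and shapes alike — is uniformly darkened. Random speckle covers the whole image, including the flat background.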